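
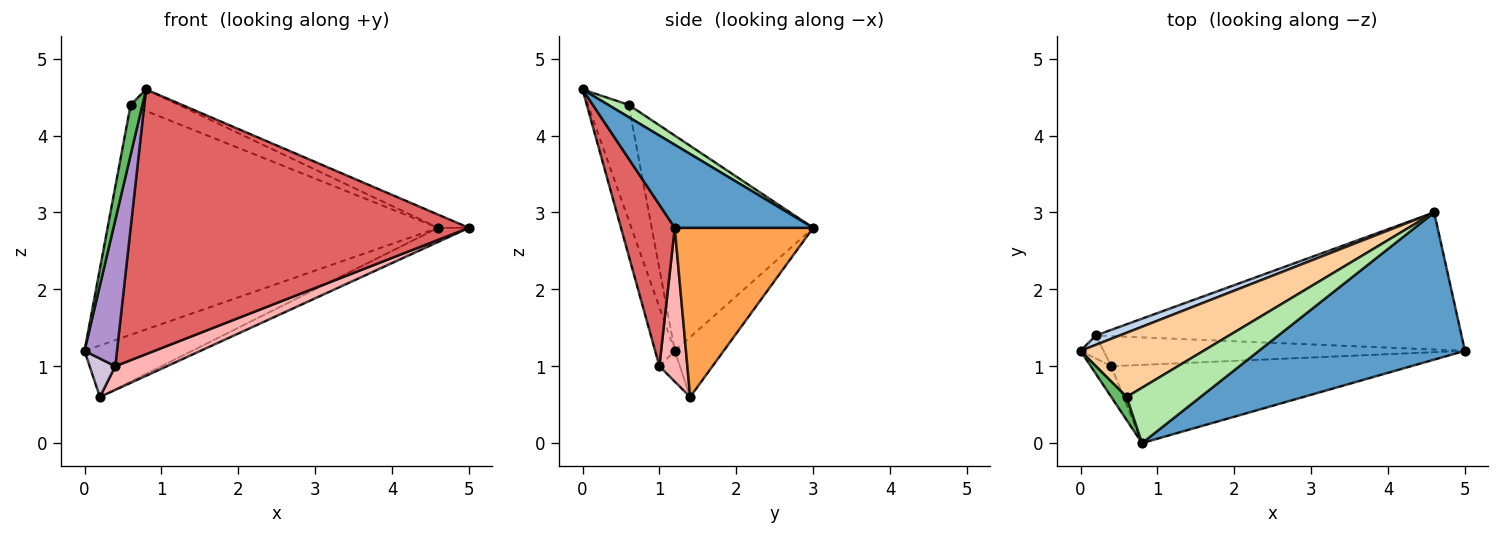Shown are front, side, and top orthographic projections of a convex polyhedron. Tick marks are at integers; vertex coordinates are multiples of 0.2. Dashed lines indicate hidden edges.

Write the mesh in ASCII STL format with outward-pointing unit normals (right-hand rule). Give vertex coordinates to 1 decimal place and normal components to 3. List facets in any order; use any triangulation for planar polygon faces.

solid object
 facet normal 0.372 0.083 0.924
  outer loop
   vertex 0.8 0.0 4.6
   vertex 5.0 1.2 2.8
   vertex 4.6 3.0 2.8
  endloop
 endfacet
 facet normal -0.408 0.898 0.163
  outer loop
   vertex 0.2 1.4 0.6
   vertex 0.0 1.2 1.2
   vertex 4.6 3.0 2.8
  endloop
 endfacet
 facet normal 0.418 0.093 -0.904
  outer loop
   vertex 0.2 1.4 0.6
   vertex 4.6 3.0 2.8
   vertex 5.0 1.2 2.8
  endloop
 endfacet
 facet normal -0.426 0.872 0.243
  outer loop
   vertex 0.6 0.6 4.4
   vertex 4.6 3.0 2.8
   vertex 0.0 1.2 1.2
  endloop
 endfacet
 facet normal -0.953 -0.275 0.127
  outer loop
   vertex 0.6 0.6 4.4
   vertex 0.0 1.2 1.2
   vertex 0.8 0.0 4.6
  endloop
 endfacet
 facet normal 0.153 0.358 0.921
  outer loop
   vertex 0.6 0.6 4.4
   vertex 0.8 0.0 4.6
   vertex 4.6 3.0 2.8
  endloop
 endfacet
 facet normal 0.151 -0.948 -0.280
  outer loop
   vertex 0.4 1.0 1.0
   vertex 5.0 1.2 2.8
   vertex 0.8 0.0 4.6
  endloop
 endfacet
 facet normal 0.317 -0.587 -0.745
  outer loop
   vertex 0.4 1.0 1.0
   vertex 0.2 1.4 0.6
   vertex 5.0 1.2 2.8
  endloop
 endfacet
 facet normal -0.510 -0.842 -0.177
  outer loop
   vertex 0.4 1.0 1.0
   vertex 0.8 0.0 4.6
   vertex 0.0 1.2 1.2
  endloop
 endfacet
 facet normal -0.566 -0.707 -0.424
  outer loop
   vertex 0.4 1.0 1.0
   vertex 0.0 1.2 1.2
   vertex 0.2 1.4 0.6
  endloop
 endfacet
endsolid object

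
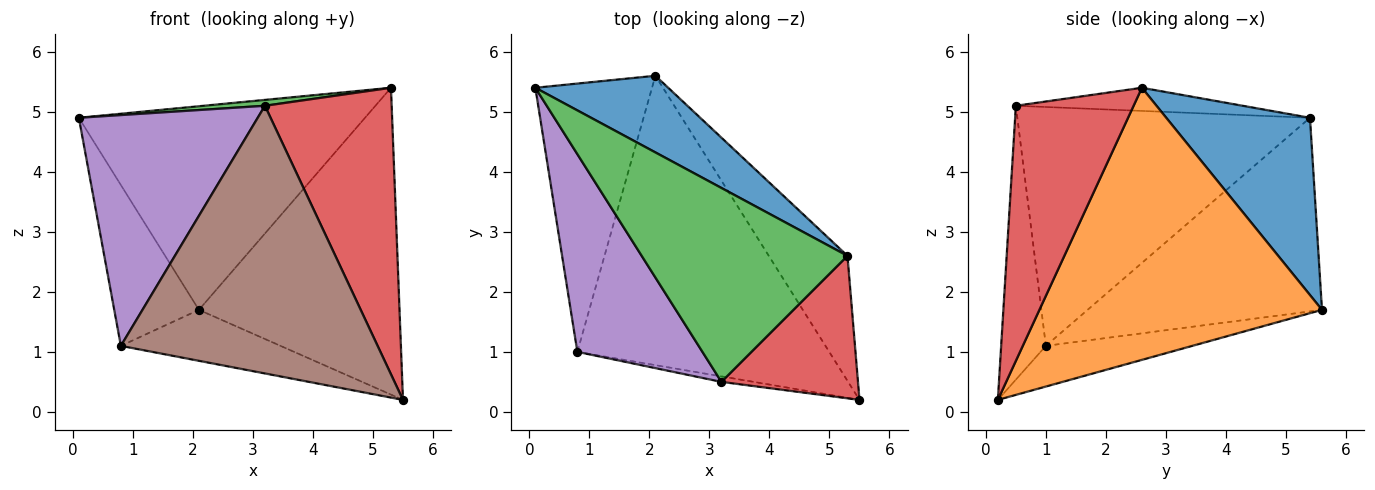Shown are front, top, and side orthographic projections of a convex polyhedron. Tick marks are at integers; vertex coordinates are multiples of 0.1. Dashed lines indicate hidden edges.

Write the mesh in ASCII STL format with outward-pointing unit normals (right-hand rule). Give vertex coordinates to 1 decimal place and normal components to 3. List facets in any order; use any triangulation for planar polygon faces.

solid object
 facet normal 0.425 0.847 0.319
  outer loop
   vertex 2.1 5.6 1.7
   vertex 0.1 5.4 4.9
   vertex 5.3 2.6 5.4
  endloop
 endfacet
 facet normal 0.794 0.563 -0.230
  outer loop
   vertex 2.1 5.6 1.7
   vertex 5.3 2.6 5.4
   vertex 5.5 0.2 0.2
  endloop
 endfacet
 facet normal -0.112 -0.030 0.993
  outer loop
   vertex 3.2 0.5 5.1
   vertex 5.3 2.6 5.4
   vertex 0.1 5.4 4.9
  endloop
 endfacet
 facet normal 0.639 -0.688 0.342
  outer loop
   vertex 3.2 0.5 5.1
   vertex 5.5 0.2 0.2
   vertex 5.3 2.6 5.4
  endloop
 endfacet
 facet normal -0.779 -0.476 0.408
  outer loop
   vertex 0.8 1.0 1.1
   vertex 3.2 0.5 5.1
   vertex 0.1 5.4 4.9
  endloop
 endfacet
 facet normal -0.172 -0.985 -0.020
  outer loop
   vertex 0.8 1.0 1.1
   vertex 5.5 0.2 0.2
   vertex 3.2 0.5 5.1
  endloop
 endfacet
 facet normal -0.818 0.296 -0.493
  outer loop
   vertex 0.8 1.0 1.1
   vertex 0.1 5.4 4.9
   vertex 2.1 5.6 1.7
  endloop
 endfacet
 facet normal -0.157 0.171 -0.973
  outer loop
   vertex 0.8 1.0 1.1
   vertex 2.1 5.6 1.7
   vertex 5.5 0.2 0.2
  endloop
 endfacet
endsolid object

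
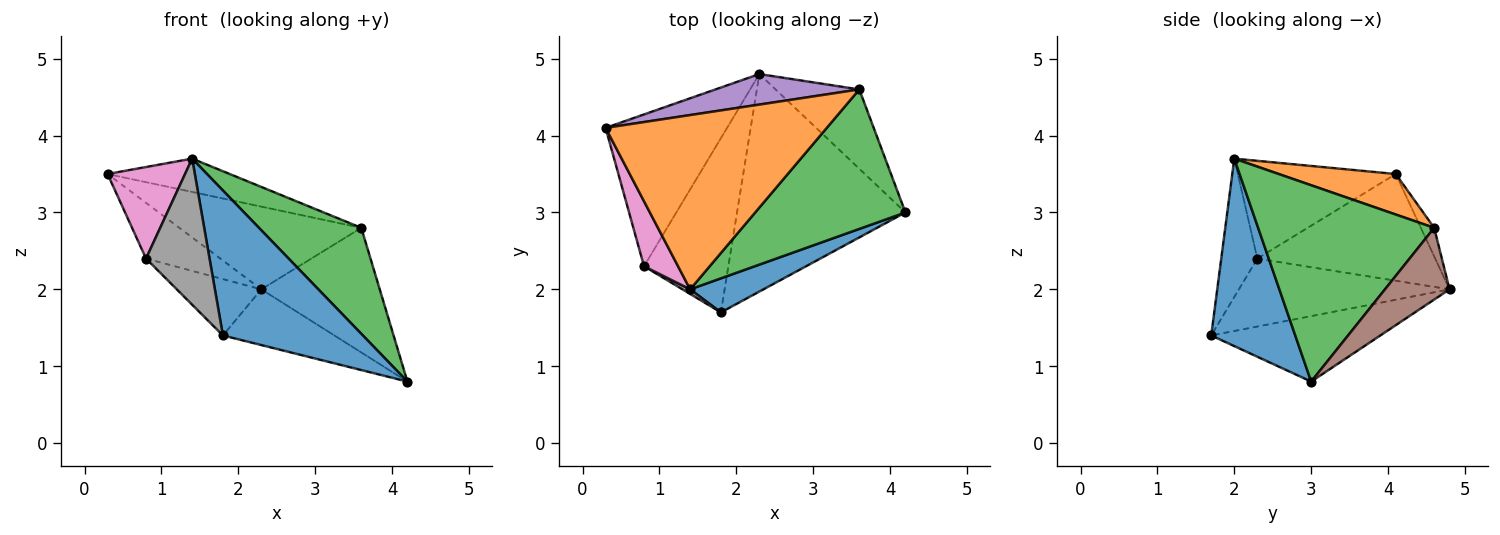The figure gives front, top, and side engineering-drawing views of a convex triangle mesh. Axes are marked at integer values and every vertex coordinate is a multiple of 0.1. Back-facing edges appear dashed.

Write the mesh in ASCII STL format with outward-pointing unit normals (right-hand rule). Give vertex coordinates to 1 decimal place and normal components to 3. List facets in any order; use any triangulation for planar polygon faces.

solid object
 facet normal 0.505 -0.840 0.197
  outer loop
   vertex 1.4 2.0 3.7
   vertex 1.8 1.7 1.4
   vertex 4.2 3.0 0.8
  endloop
 endfacet
 facet normal 0.177 0.185 0.967
  outer loop
   vertex 3.6 4.6 2.8
   vertex 0.3 4.1 3.5
   vertex 1.4 2.0 3.7
  endloop
 endfacet
 facet normal 0.721 -0.419 0.552
  outer loop
   vertex 3.6 4.6 2.8
   vertex 1.4 2.0 3.7
   vertex 4.2 3.0 0.8
  endloop
 endfacet
 facet normal -0.352 0.232 -0.907
  outer loop
   vertex 2.3 4.8 2.0
   vertex 4.2 3.0 0.8
   vertex 1.8 1.7 1.4
  endloop
 endfacet
 facet normal -0.069 0.936 0.345
  outer loop
   vertex 2.3 4.8 2.0
   vertex 0.3 4.1 3.5
   vertex 3.6 4.6 2.8
  endloop
 endfacet
 facet normal 0.418 0.766 -0.488
  outer loop
   vertex 2.3 4.8 2.0
   vertex 3.6 4.6 2.8
   vertex 4.2 3.0 0.8
  endloop
 endfacet
 facet normal -0.857 -0.420 0.298
  outer loop
   vertex 0.8 2.3 2.4
   vertex 1.4 2.0 3.7
   vertex 0.3 4.1 3.5
  endloop
 endfacet
 facet normal -0.494 -0.869 0.027
  outer loop
   vertex 0.8 2.3 2.4
   vertex 1.8 1.7 1.4
   vertex 1.4 2.0 3.7
  endloop
 endfacet
 facet normal -0.636 0.266 -0.724
  outer loop
   vertex 0.8 2.3 2.4
   vertex 0.3 4.1 3.5
   vertex 2.3 4.8 2.0
  endloop
 endfacet
 facet normal -0.608 0.244 -0.755
  outer loop
   vertex 0.8 2.3 2.4
   vertex 2.3 4.8 2.0
   vertex 1.8 1.7 1.4
  endloop
 endfacet
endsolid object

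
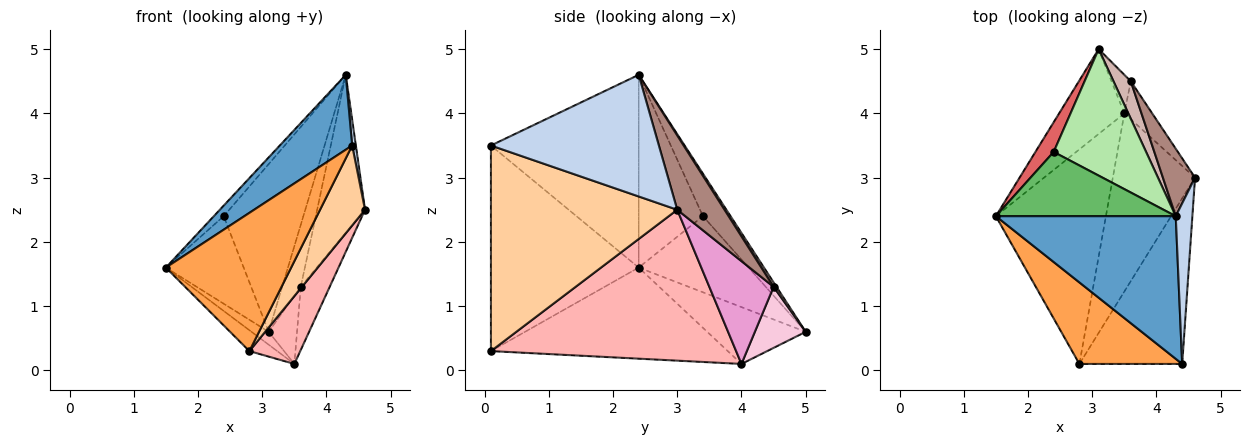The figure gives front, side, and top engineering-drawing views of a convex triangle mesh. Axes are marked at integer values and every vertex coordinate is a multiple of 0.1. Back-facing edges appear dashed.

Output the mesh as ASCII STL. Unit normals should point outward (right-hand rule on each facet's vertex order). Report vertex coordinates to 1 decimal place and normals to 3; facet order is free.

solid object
 facet normal -0.688 -0.337 0.642
  outer loop
   vertex 4.3 2.4 4.6
   vertex 1.5 2.4 1.6
   vertex 4.4 0.1 3.5
  endloop
 endfacet
 facet normal 0.991 -0.022 0.135
  outer loop
   vertex 4.3 2.4 4.6
   vertex 4.4 0.1 3.5
   vertex 4.6 3.0 2.5
  endloop
 endfacet
 facet normal -0.713 -0.604 0.356
  outer loop
   vertex 2.8 0.1 0.3
   vertex 4.4 0.1 3.5
   vertex 1.5 2.4 1.6
  endloop
 endfacet
 facet normal 0.874 -0.211 -0.437
  outer loop
   vertex 2.8 0.1 0.3
   vertex 4.6 3.0 2.5
   vertex 4.4 0.1 3.5
  endloop
 endfacet
 facet normal -0.727 0.111 0.678
  outer loop
   vertex 2.4 3.4 2.4
   vertex 1.5 2.4 1.6
   vertex 4.3 2.4 4.6
  endloop
 endfacet
 facet normal -0.267 0.770 0.580
  outer loop
   vertex 3.1 5.0 0.6
   vertex 2.4 3.4 2.4
   vertex 4.3 2.4 4.6
  endloop
 endfacet
 facet normal -0.801 0.567 0.192
  outer loop
   vertex 3.1 5.0 0.6
   vertex 1.5 2.4 1.6
   vertex 2.4 3.4 2.4
  endloop
 endfacet
 facet normal 0.864 -0.179 -0.471
  outer loop
   vertex 3.5 4.0 0.1
   vertex 4.6 3.0 2.5
   vertex 2.8 0.1 0.3
  endloop
 endfacet
 facet normal -0.636 0.075 -0.768
  outer loop
   vertex 3.5 4.0 0.1
   vertex 2.8 0.1 0.3
   vertex 1.5 2.4 1.6
  endloop
 endfacet
 facet normal -0.653 0.114 -0.749
  outer loop
   vertex 3.5 4.0 0.1
   vertex 1.5 2.4 1.6
   vertex 3.1 5.0 0.6
  endloop
 endfacet
 facet normal 0.672 0.681 0.291
  outer loop
   vertex 3.6 4.5 1.3
   vertex 4.3 2.4 4.6
   vertex 4.6 3.0 2.5
  endloop
 endfacet
 facet normal 0.132 0.849 0.512
  outer loop
   vertex 3.6 4.5 1.3
   vertex 3.1 5.0 0.6
   vertex 4.3 2.4 4.6
  endloop
 endfacet
 facet normal 0.885 0.398 -0.240
  outer loop
   vertex 3.6 4.5 1.3
   vertex 4.6 3.0 2.5
   vertex 3.5 4.0 0.1
  endloop
 endfacet
 facet normal 0.842 0.470 -0.266
  outer loop
   vertex 3.6 4.5 1.3
   vertex 3.5 4.0 0.1
   vertex 3.1 5.0 0.6
  endloop
 endfacet
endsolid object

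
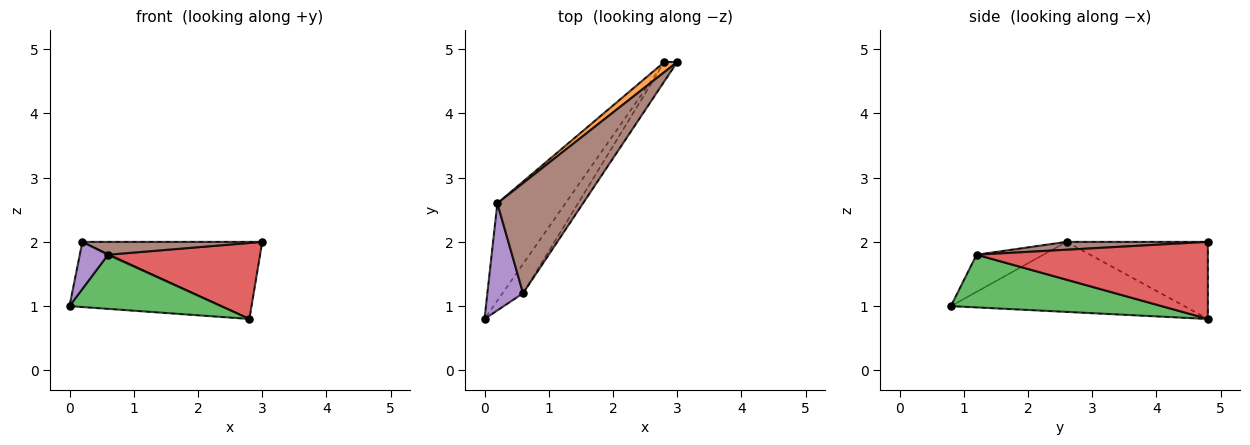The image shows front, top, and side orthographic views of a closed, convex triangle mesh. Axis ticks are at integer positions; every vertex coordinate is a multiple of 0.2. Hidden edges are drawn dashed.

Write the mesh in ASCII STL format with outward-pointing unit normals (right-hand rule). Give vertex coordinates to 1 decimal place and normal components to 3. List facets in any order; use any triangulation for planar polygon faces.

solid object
 facet normal -0.650 0.423 -0.632
  outer loop
   vertex 0.2 2.6 2.0
   vertex 2.8 4.8 0.8
   vertex 0.0 0.8 1.0
  endloop
 endfacet
 facet normal -0.615 0.782 0.102
  outer loop
   vertex 0.2 2.6 2.0
   vertex 3.0 4.8 2.0
   vertex 2.8 4.8 0.8
  endloop
 endfacet
 facet normal 0.774 -0.557 -0.302
  outer loop
   vertex 0.6 1.2 1.8
   vertex 0.0 0.8 1.0
   vertex 2.8 4.8 0.8
  endloop
 endfacet
 facet normal 0.828 -0.544 -0.138
  outer loop
   vertex 0.6 1.2 1.8
   vertex 2.8 4.8 0.8
   vertex 3.0 4.8 2.0
  endloop
 endfacet
 facet normal -0.689 -0.292 0.663
  outer loop
   vertex 0.6 1.2 1.8
   vertex 0.2 2.6 2.0
   vertex 0.0 0.8 1.0
  endloop
 endfacet
 facet normal 0.091 -0.115 0.989
  outer loop
   vertex 0.6 1.2 1.8
   vertex 3.0 4.8 2.0
   vertex 0.2 2.6 2.0
  endloop
 endfacet
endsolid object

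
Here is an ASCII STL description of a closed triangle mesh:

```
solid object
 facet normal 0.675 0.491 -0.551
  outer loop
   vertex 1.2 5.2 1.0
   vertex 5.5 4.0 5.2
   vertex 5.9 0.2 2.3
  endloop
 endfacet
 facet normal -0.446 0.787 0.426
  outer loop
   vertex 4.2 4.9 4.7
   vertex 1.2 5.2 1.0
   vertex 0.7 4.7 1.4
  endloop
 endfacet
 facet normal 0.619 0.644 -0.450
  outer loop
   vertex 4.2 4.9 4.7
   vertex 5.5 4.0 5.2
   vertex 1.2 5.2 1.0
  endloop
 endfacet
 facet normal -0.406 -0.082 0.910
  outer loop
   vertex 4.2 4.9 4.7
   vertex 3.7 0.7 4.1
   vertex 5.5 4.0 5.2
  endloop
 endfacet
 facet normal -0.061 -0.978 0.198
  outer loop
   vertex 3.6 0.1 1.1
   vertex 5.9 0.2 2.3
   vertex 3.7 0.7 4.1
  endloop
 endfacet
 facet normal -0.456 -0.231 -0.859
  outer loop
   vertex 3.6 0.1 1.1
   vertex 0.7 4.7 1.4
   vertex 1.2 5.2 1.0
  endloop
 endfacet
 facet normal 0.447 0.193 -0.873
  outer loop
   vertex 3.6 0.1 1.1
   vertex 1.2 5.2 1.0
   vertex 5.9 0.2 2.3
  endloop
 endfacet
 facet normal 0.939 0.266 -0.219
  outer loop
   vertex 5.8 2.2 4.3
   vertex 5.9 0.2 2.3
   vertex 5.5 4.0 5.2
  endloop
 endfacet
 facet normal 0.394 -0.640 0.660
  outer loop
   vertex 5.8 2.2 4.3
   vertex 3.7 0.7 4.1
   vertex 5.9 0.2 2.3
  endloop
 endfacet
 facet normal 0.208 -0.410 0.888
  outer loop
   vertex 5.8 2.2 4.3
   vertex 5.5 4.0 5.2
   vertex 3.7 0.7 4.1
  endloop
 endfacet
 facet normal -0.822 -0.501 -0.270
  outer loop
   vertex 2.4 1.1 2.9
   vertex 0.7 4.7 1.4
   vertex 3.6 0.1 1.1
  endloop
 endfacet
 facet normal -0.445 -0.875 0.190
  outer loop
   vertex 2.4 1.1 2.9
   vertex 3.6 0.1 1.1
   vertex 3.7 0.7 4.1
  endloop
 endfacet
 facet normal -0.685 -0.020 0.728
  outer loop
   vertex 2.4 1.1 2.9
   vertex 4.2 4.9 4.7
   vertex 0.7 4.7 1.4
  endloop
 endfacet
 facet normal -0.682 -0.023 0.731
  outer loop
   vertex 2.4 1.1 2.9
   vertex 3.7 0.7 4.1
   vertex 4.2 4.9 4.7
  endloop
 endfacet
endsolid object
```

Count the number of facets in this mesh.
14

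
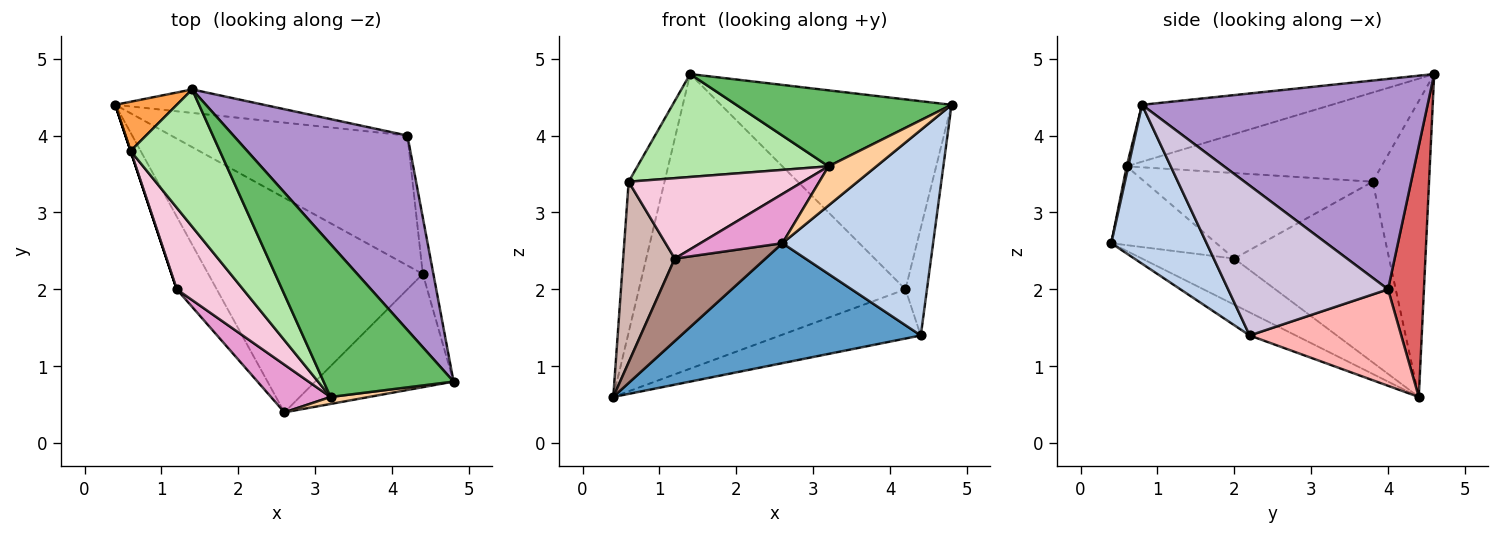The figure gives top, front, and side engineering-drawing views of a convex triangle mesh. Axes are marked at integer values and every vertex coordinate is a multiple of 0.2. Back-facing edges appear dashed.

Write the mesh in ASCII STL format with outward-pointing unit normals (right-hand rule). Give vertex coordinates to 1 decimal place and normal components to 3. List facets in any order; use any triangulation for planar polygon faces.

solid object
 facet normal -0.093 -0.486 -0.869
  outer loop
   vertex 4.4 2.2 1.4
   vertex 2.6 0.4 2.6
   vertex 0.4 4.4 0.6
  endloop
 endfacet
 facet normal 0.485 -0.766 -0.422
  outer loop
   vertex 4.4 2.2 1.4
   vertex 4.8 0.8 4.4
   vertex 2.6 0.4 2.6
  endloop
 endfacet
 facet normal -0.831 0.529 0.173
  outer loop
   vertex 0.6 3.8 3.4
   vertex 1.4 4.6 4.8
   vertex 0.4 4.4 0.6
  endloop
 endfacet
 facet normal 0.035 -0.984 0.176
  outer loop
   vertex 3.2 0.6 3.6
   vertex 2.6 0.4 2.6
   vertex 4.8 0.8 4.4
  endloop
 endfacet
 facet normal -0.365 -0.414 0.834
  outer loop
   vertex 3.2 0.6 3.6
   vertex 4.8 0.8 4.4
   vertex 1.4 4.6 4.8
  endloop
 endfacet
 facet normal -0.625 -0.469 0.625
  outer loop
   vertex 3.2 0.6 3.6
   vertex 1.4 4.6 4.8
   vertex 0.6 3.8 3.4
  endloop
 endfacet
 facet normal 0.133 0.988 -0.079
  outer loop
   vertex 4.2 4.0 2.0
   vertex 0.4 4.4 0.6
   vertex 1.4 4.6 4.8
  endloop
 endfacet
 facet normal 0.357 0.331 -0.874
  outer loop
   vertex 4.2 4.0 2.0
   vertex 4.4 2.2 1.4
   vertex 0.4 4.4 0.6
  endloop
 endfacet
 facet normal 0.654 0.528 0.541
  outer loop
   vertex 4.2 4.0 2.0
   vertex 1.4 4.6 4.8
   vertex 4.8 0.8 4.4
  endloop
 endfacet
 facet normal 0.989 0.133 -0.070
  outer loop
   vertex 4.2 4.0 2.0
   vertex 4.8 0.8 4.4
   vertex 4.4 2.2 1.4
  endloop
 endfacet
 facet normal -0.607 -0.596 -0.526
  outer loop
   vertex 1.2 2.0 2.4
   vertex 0.4 4.4 0.6
   vertex 2.6 0.4 2.6
  endloop
 endfacet
 facet normal -0.949 -0.316 0.000
  outer loop
   vertex 1.2 2.0 2.4
   vertex 0.6 3.8 3.4
   vertex 0.4 4.4 0.6
  endloop
 endfacet
 facet normal -0.677 -0.529 0.512
  outer loop
   vertex 1.2 2.0 2.4
   vertex 2.6 0.4 2.6
   vertex 3.2 0.6 3.6
  endloop
 endfacet
 facet normal -0.677 -0.517 0.525
  outer loop
   vertex 1.2 2.0 2.4
   vertex 3.2 0.6 3.6
   vertex 0.6 3.8 3.4
  endloop
 endfacet
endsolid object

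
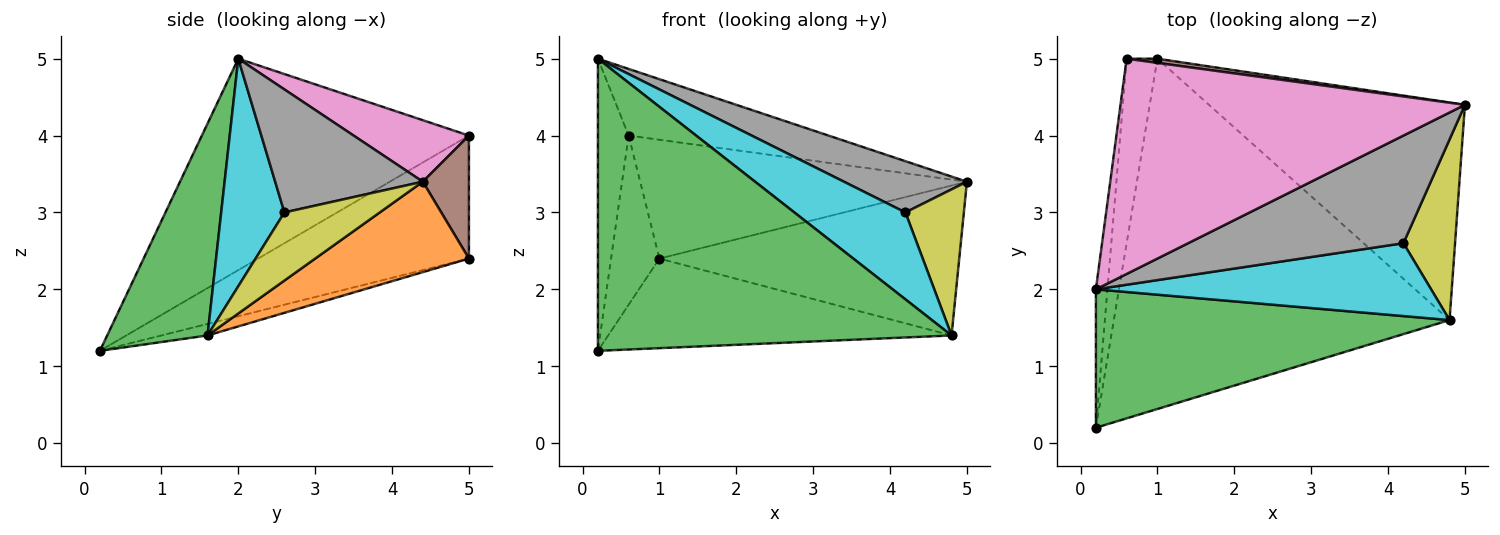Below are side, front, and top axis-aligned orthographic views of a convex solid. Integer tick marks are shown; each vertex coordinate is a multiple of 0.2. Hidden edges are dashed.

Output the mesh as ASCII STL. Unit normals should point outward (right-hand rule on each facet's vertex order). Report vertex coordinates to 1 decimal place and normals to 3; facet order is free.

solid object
 facet normal -0.033 0.248 -0.968
  outer loop
   vertex 4.8 1.6 1.4
   vertex 0.2 0.2 1.2
   vertex 1.0 5.0 2.4
  endloop
 endfacet
 facet normal 0.279 0.545 -0.791
  outer loop
   vertex 4.8 1.6 1.4
   vertex 1.0 5.0 2.4
   vertex 5.0 4.4 3.4
  endloop
 endfacet
 facet normal 0.248 -0.875 0.415
  outer loop
   vertex 4.8 1.6 1.4
   vertex 0.2 2.0 5.0
   vertex 0.2 0.2 1.2
  endloop
 endfacet
 facet normal -0.947 0.217 -0.237
  outer loop
   vertex 0.6 5.0 4.0
   vertex 1.0 5.0 2.4
   vertex 0.2 0.2 1.2
  endloop
 endfacet
 facet normal -0.992 0.114 -0.054
  outer loop
   vertex 0.6 5.0 4.0
   vertex 0.2 0.2 1.2
   vertex 0.2 2.0 5.0
  endloop
 endfacet
 facet normal 0.140 0.990 0.035
  outer loop
   vertex 0.6 5.0 4.0
   vertex 5.0 4.4 3.4
   vertex 1.0 5.0 2.4
  endloop
 endfacet
 facet normal 0.168 0.291 0.942
  outer loop
   vertex 0.6 5.0 4.0
   vertex 0.2 2.0 5.0
   vertex 5.0 4.4 3.4
  endloop
 endfacet
 facet normal 0.458 -0.382 0.802
  outer loop
   vertex 4.2 2.6 3.0
   vertex 5.0 4.4 3.4
   vertex 0.2 2.0 5.0
  endloop
 endfacet
 facet normal 0.716 -0.439 0.543
  outer loop
   vertex 4.2 2.6 3.0
   vertex 4.8 1.6 1.4
   vertex 5.0 4.4 3.4
  endloop
 endfacet
 facet normal 0.400 -0.702 0.589
  outer loop
   vertex 4.2 2.6 3.0
   vertex 0.2 2.0 5.0
   vertex 4.8 1.6 1.4
  endloop
 endfacet
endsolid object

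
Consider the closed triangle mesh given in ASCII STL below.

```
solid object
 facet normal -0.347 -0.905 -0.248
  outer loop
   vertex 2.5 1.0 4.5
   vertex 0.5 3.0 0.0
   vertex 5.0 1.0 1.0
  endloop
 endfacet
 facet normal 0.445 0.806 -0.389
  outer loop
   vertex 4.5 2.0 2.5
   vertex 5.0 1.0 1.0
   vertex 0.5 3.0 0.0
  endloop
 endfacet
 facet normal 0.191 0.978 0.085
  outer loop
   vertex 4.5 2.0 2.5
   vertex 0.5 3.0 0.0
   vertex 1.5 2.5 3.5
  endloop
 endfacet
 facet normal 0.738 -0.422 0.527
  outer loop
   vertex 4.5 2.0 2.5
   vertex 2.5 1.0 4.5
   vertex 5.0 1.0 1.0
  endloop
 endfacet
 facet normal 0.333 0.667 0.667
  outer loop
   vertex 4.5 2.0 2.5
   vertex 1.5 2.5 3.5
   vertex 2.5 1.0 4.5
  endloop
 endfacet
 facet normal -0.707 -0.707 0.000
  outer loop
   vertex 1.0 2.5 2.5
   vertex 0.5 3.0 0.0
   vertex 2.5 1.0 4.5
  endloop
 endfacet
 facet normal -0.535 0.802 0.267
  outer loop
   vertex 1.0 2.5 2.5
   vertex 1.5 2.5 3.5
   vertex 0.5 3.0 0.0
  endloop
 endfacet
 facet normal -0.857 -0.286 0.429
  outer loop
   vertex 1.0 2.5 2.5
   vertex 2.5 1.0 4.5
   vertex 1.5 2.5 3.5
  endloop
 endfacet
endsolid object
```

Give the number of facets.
8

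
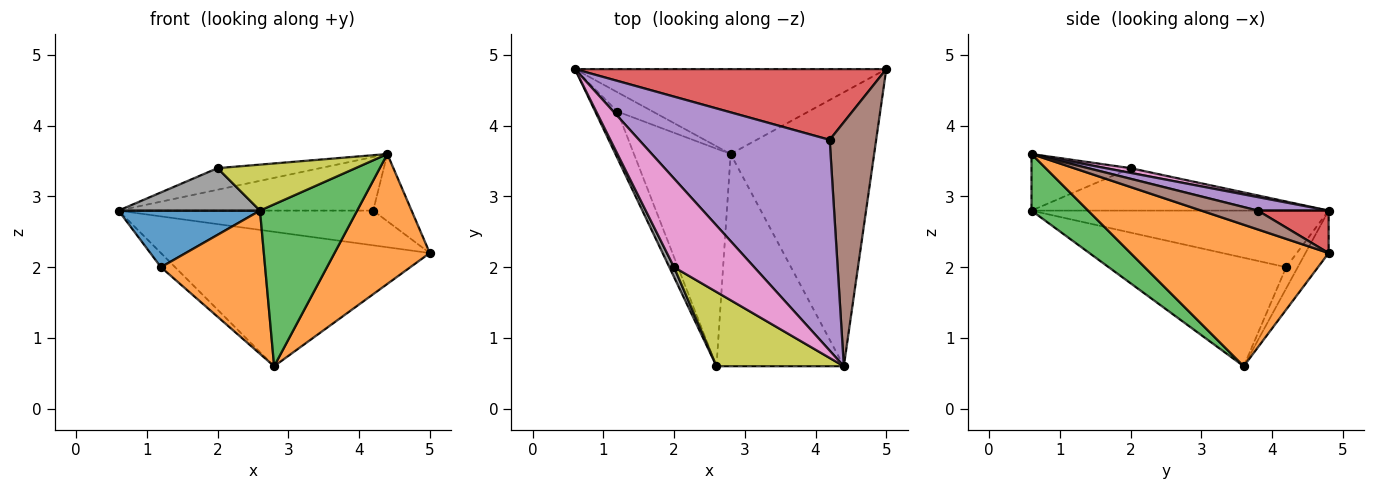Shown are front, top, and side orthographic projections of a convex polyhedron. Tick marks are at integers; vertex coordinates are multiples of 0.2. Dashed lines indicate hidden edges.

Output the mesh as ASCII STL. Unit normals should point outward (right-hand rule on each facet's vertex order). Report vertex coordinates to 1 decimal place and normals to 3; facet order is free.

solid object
 facet normal -0.073 0.843 -0.533
  outer loop
   vertex 2.8 3.6 0.6
   vertex 0.6 4.8 2.8
   vertex 5.0 4.8 2.2
  endloop
 endfacet
 facet normal 0.665 -0.320 -0.675
  outer loop
   vertex 2.8 3.6 0.6
   vertex 5.0 4.8 2.2
   vertex 4.4 0.6 3.6
  endloop
 endfacet
 facet normal 0.333 -0.572 -0.750
  outer loop
   vertex 2.6 0.6 2.8
   vertex 2.8 3.6 0.6
   vertex 4.4 0.6 3.6
  endloop
 endfacet
 facet normal 0.122 0.437 0.891
  outer loop
   vertex 4.2 3.8 2.8
   vertex 5.0 4.8 2.2
   vertex 0.6 4.8 2.8
  endloop
 endfacet
 facet normal 0.068 0.246 0.967
  outer loop
   vertex 4.2 3.8 2.8
   vertex 0.6 4.8 2.8
   vertex 4.4 0.6 3.6
  endloop
 endfacet
 facet normal 0.364 0.247 0.898
  outer loop
   vertex 4.2 3.8 2.8
   vertex 4.4 0.6 3.6
   vertex 5.0 4.8 2.2
  endloop
 endfacet
 facet normal 0.057 0.236 0.970
  outer loop
   vertex 2.0 2.0 3.4
   vertex 4.4 0.6 3.6
   vertex 0.6 4.8 2.8
  endloop
 endfacet
 facet normal -0.898 -0.428 0.100
  outer loop
   vertex 2.0 2.0 3.4
   vertex 0.6 4.8 2.8
   vertex 2.6 0.6 2.8
  endloop
 endfacet
 facet normal -0.353 -0.492 0.795
  outer loop
   vertex 2.0 2.0 3.4
   vertex 2.6 0.6 2.8
   vertex 4.4 0.6 3.6
  endloop
 endfacet
 facet normal -0.436 0.532 -0.726
  outer loop
   vertex 1.2 4.2 2.0
   vertex 0.6 4.8 2.8
   vertex 2.8 3.6 0.6
  endloop
 endfacet
 facet normal -0.851 -0.405 -0.334
  outer loop
   vertex 1.2 4.2 2.0
   vertex 2.6 0.6 2.8
   vertex 0.6 4.8 2.8
  endloop
 endfacet
 facet normal -0.684 -0.401 -0.609
  outer loop
   vertex 1.2 4.2 2.0
   vertex 2.8 3.6 0.6
   vertex 2.6 0.6 2.8
  endloop
 endfacet
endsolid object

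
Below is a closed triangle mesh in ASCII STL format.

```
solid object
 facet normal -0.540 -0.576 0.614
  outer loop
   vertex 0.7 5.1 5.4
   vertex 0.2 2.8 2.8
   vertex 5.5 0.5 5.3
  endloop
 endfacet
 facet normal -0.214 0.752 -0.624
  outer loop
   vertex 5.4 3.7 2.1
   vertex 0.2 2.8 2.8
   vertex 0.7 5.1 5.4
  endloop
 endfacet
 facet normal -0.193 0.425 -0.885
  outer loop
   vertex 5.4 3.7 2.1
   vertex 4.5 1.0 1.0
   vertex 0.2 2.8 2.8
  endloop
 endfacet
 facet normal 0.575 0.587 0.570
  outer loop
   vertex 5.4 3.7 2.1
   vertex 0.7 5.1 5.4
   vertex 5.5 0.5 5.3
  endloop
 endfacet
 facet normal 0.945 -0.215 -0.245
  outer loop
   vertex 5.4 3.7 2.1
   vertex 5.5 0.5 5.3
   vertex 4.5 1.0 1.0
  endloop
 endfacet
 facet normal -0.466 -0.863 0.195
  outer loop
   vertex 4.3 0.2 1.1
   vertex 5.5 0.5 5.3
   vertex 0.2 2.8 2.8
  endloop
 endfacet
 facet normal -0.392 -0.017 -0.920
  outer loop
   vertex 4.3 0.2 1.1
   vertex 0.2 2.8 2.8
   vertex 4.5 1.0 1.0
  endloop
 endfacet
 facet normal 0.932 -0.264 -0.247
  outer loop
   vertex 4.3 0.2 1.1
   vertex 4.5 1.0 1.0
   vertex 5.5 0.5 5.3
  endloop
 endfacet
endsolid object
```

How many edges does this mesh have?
12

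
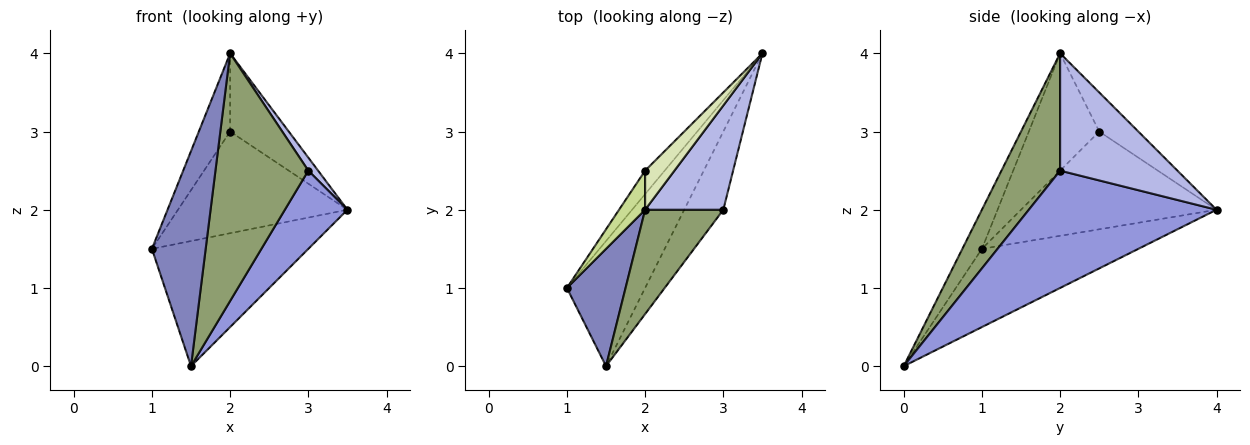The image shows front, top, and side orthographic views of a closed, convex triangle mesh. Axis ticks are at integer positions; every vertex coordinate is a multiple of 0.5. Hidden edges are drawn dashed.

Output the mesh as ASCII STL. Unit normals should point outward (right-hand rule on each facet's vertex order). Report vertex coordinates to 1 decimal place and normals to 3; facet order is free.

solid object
 facet normal -0.577 0.577 -0.577
  outer loop
   vertex 1.5 0.0 0.0
   vertex 1.0 1.0 1.5
   vertex 3.5 4.0 2.0
  endloop
 endfacet
 facet normal -0.304 -0.836 0.456
  outer loop
   vertex 2.0 2.0 4.0
   vertex 1.0 1.0 1.5
   vertex 1.5 0.0 0.0
  endloop
 endfacet
 facet normal 0.905 -0.302 -0.302
  outer loop
   vertex 3.0 2.0 2.5
   vertex 1.5 0.0 0.0
   vertex 3.5 4.0 2.0
  endloop
 endfacet
 facet normal 0.830 -0.069 0.553
  outer loop
   vertex 3.0 2.0 2.5
   vertex 3.5 4.0 2.0
   vertex 2.0 2.0 4.0
  endloop
 endfacet
 facet normal 0.503 -0.797 0.335
  outer loop
   vertex 3.0 2.0 2.5
   vertex 2.0 2.0 4.0
   vertex 1.5 0.0 0.0
  endloop
 endfacet
 facet normal -0.747 0.648 -0.149
  outer loop
   vertex 2.0 2.5 3.0
   vertex 3.5 4.0 2.0
   vertex 1.0 1.0 1.5
  endloop
 endfacet
 facet normal -0.896 0.398 0.199
  outer loop
   vertex 2.0 2.5 3.0
   vertex 1.0 1.0 1.5
   vertex 2.0 2.0 4.0
  endloop
 endfacet
 facet normal -0.512 0.768 0.384
  outer loop
   vertex 2.0 2.5 3.0
   vertex 2.0 2.0 4.0
   vertex 3.5 4.0 2.0
  endloop
 endfacet
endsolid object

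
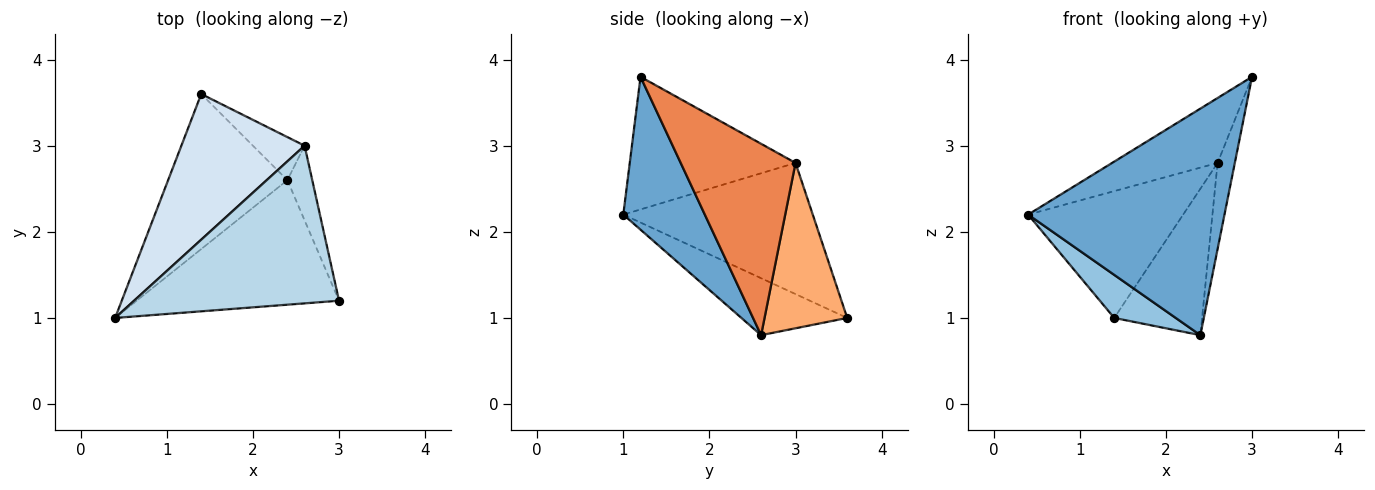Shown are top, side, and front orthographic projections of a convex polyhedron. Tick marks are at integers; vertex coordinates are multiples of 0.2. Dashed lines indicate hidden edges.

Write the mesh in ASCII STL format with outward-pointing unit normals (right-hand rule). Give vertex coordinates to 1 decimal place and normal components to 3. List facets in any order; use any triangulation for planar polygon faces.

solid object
 facet normal 0.342 -0.824 -0.453
  outer loop
   vertex 2.4 2.6 0.8
   vertex 3.0 1.2 3.8
   vertex 0.4 1.0 2.2
  endloop
 endfacet
 facet normal -0.418 -0.243 -0.875
  outer loop
   vertex 2.4 2.6 0.8
   vertex 0.4 1.0 2.2
   vertex 1.4 3.6 1.0
  endloop
 endfacet
 facet normal -0.513 0.327 0.793
  outer loop
   vertex 2.6 3.0 2.8
   vertex 0.4 1.0 2.2
   vertex 3.0 1.2 3.8
  endloop
 endfacet
 facet normal -0.626 0.512 0.588
  outer loop
   vertex 2.6 3.0 2.8
   vertex 1.4 3.6 1.0
   vertex 0.4 1.0 2.2
  endloop
 endfacet
 facet normal 0.981 0.147 -0.128
  outer loop
   vertex 2.6 3.0 2.8
   vertex 3.0 1.2 3.8
   vertex 2.4 2.6 0.8
  endloop
 endfacet
 facet normal 0.670 0.712 -0.209
  outer loop
   vertex 2.6 3.0 2.8
   vertex 2.4 2.6 0.8
   vertex 1.4 3.6 1.0
  endloop
 endfacet
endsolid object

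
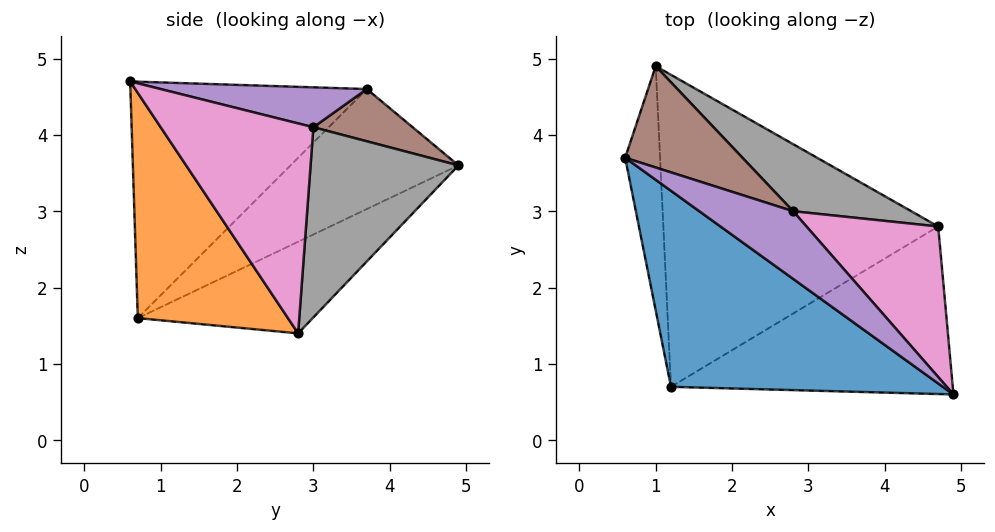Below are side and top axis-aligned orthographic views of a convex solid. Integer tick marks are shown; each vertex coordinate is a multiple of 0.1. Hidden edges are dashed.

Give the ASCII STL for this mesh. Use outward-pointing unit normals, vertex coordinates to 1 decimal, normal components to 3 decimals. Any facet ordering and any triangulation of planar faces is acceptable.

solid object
 facet normal -0.491 -0.663 0.565
  outer loop
   vertex 1.2 0.7 1.6
   vertex 4.9 0.6 4.7
   vertex 0.6 3.7 4.6
  endloop
 endfacet
 facet normal 0.417 -0.744 -0.522
  outer loop
   vertex 1.2 0.7 1.6
   vertex 4.7 2.8 1.4
   vertex 4.9 0.6 4.7
  endloop
 endfacet
 facet normal -0.957 0.087 -0.278
  outer loop
   vertex 1.2 0.7 1.6
   vertex 0.6 3.7 4.6
   vertex 1.0 4.9 3.6
  endloop
 endfacet
 facet normal -0.290 0.400 -0.869
  outer loop
   vertex 1.2 0.7 1.6
   vertex 1.0 4.9 3.6
   vertex 4.7 2.8 1.4
  endloop
 endfacet
 facet normal 0.340 0.497 0.799
  outer loop
   vertex 2.8 3.0 4.1
   vertex 0.6 3.7 4.6
   vertex 4.9 0.6 4.7
  endloop
 endfacet
 facet normal 0.345 0.530 0.774
  outer loop
   vertex 2.8 3.0 4.1
   vertex 1.0 4.9 3.6
   vertex 0.6 3.7 4.6
  endloop
 endfacet
 facet normal 0.638 0.658 0.400
  outer loop
   vertex 2.8 3.0 4.1
   vertex 4.9 0.6 4.7
   vertex 4.7 2.8 1.4
  endloop
 endfacet
 facet normal 0.618 0.686 0.384
  outer loop
   vertex 2.8 3.0 4.1
   vertex 4.7 2.8 1.4
   vertex 1.0 4.9 3.6
  endloop
 endfacet
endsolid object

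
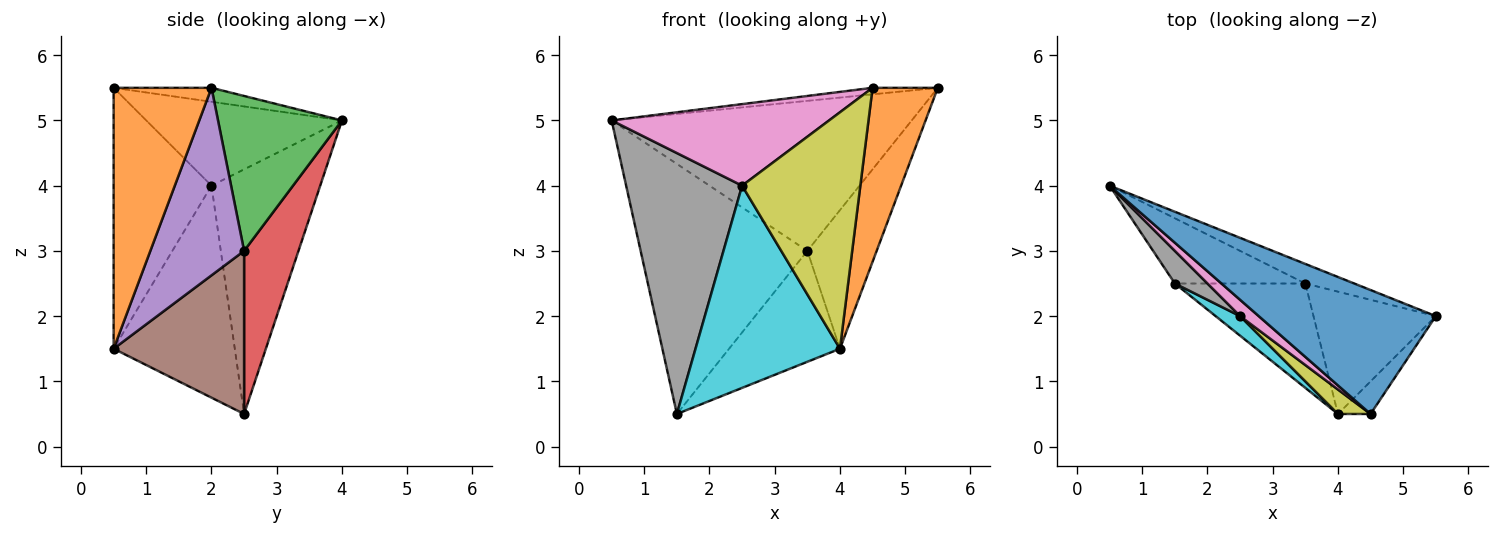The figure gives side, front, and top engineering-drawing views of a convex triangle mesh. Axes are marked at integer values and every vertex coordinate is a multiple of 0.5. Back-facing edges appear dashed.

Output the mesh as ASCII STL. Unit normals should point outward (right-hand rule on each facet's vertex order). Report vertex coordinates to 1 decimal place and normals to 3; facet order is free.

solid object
 facet normal -0.079 0.052 0.996
  outer loop
   vertex 4.5 0.5 5.5
   vertex 5.5 2.0 5.5
   vertex 0.5 4.0 5.0
  endloop
 endfacet
 facet normal 0.828 -0.552 -0.103
  outer loop
   vertex 4.0 0.5 1.5
   vertex 5.5 2.0 5.5
   vertex 4.5 0.5 5.5
  endloop
 endfacet
 facet normal 0.379 0.918 -0.120
  outer loop
   vertex 3.5 2.5 3.0
   vertex 0.5 4.0 5.0
   vertex 5.5 2.0 5.5
  endloop
 endfacet
 facet normal 0.301 0.923 -0.241
  outer loop
   vertex 3.5 2.5 3.0
   vertex 1.5 2.5 0.5
   vertex 0.5 4.0 5.0
  endloop
 endfacet
 facet normal 0.712 0.526 -0.464
  outer loop
   vertex 3.5 2.5 3.0
   vertex 5.5 2.0 5.5
   vertex 4.0 0.5 1.5
  endloop
 endfacet
 facet normal 0.651 0.553 -0.520
  outer loop
   vertex 3.5 2.5 3.0
   vertex 4.0 0.5 1.5
   vertex 1.5 2.5 0.5
  endloop
 endfacet
 facet normal -0.662 -0.735 0.147
  outer loop
   vertex 2.5 2.0 4.0
   vertex 4.5 0.5 5.5
   vertex 0.5 4.0 5.0
  endloop
 endfacet
 facet normal -0.681 -0.727 0.091
  outer loop
   vertex 2.5 2.0 4.0
   vertex 0.5 4.0 5.0
   vertex 1.5 2.5 0.5
  endloop
 endfacet
 facet normal -0.636 -0.768 0.079
  outer loop
   vertex 2.5 2.0 4.0
   vertex 4.0 0.5 1.5
   vertex 4.5 0.5 5.5
  endloop
 endfacet
 facet normal -0.641 -0.764 0.074
  outer loop
   vertex 2.5 2.0 4.0
   vertex 1.5 2.5 0.5
   vertex 4.0 0.5 1.5
  endloop
 endfacet
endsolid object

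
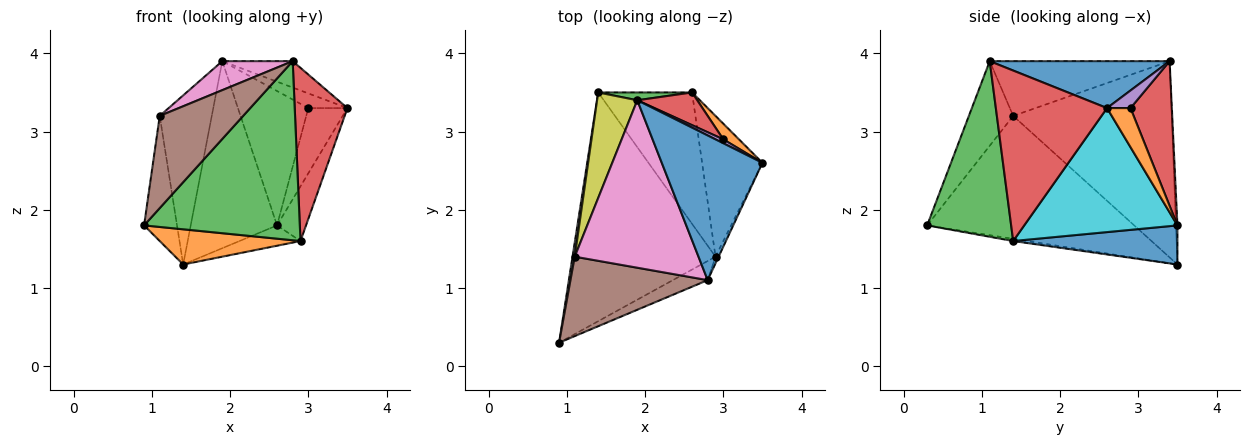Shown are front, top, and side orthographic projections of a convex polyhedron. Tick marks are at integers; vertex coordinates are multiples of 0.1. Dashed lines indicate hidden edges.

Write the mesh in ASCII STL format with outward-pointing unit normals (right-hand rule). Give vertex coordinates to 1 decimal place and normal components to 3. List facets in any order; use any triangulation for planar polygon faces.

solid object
 facet normal 0.417 0.163 0.894
  outer loop
   vertex 2.8 1.1 3.9
   vertex 3.5 2.6 3.3
   vertex 1.9 3.4 3.9
  endloop
 endfacet
 facet normal -0.015 -0.152 -0.988
  outer loop
   vertex 2.9 1.4 1.6
   vertex 0.9 0.3 1.8
   vertex 1.4 3.5 1.3
  endloop
 endfacet
 facet normal 0.473 -0.876 -0.094
  outer loop
   vertex 2.9 1.4 1.6
   vertex 2.8 1.1 3.9
   vertex 0.9 0.3 1.8
  endloop
 endfacet
 facet normal 0.904 -0.428 -0.017
  outer loop
   vertex 2.9 1.4 1.6
   vertex 3.5 2.6 3.3
   vertex 2.8 1.1 3.9
  endloop
 endfacet
 facet normal 0.502 0.836 0.223
  outer loop
   vertex 3.0 2.9 3.3
   vertex 1.9 3.4 3.9
   vertex 3.5 2.6 3.3
  endloop
 endfacet
 facet normal -0.373 -0.703 0.606
  outer loop
   vertex 1.1 1.4 3.2
   vertex 0.9 0.3 1.8
   vertex 2.8 1.1 3.9
  endloop
 endfacet
 facet normal -0.400 -0.156 0.903
  outer loop
   vertex 1.1 1.4 3.2
   vertex 2.8 1.1 3.9
   vertex 1.9 3.4 3.9
  endloop
 endfacet
 facet normal -0.987 0.157 0.018
  outer loop
   vertex 1.1 1.4 3.2
   vertex 1.4 3.5 1.3
   vertex 0.9 0.3 1.8
  endloop
 endfacet
 facet normal -0.933 0.306 0.191
  outer loop
   vertex 1.1 1.4 3.2
   vertex 1.9 3.4 3.9
   vertex 1.4 3.5 1.3
  endloop
 endfacet
 facet normal 0.886 0.168 -0.431
  outer loop
   vertex 2.6 3.5 1.8
   vertex 3.5 2.6 3.3
   vertex 2.9 1.4 1.6
  endloop
 endfacet
 facet normal 0.381 0.141 -0.914
  outer loop
   vertex 2.6 3.5 1.8
   vertex 2.9 1.4 1.6
   vertex 1.4 3.5 1.3
  endloop
 endfacet
 facet normal 0.504 0.840 0.202
  outer loop
   vertex 2.6 3.5 1.8
   vertex 3.0 2.9 3.3
   vertex 3.5 2.6 3.3
  endloop
 endfacet
 facet normal -0.017 0.999 0.042
  outer loop
   vertex 2.6 3.5 1.8
   vertex 1.4 3.5 1.3
   vertex 1.9 3.4 3.9
  endloop
 endfacet
 facet normal 0.496 0.844 0.205
  outer loop
   vertex 2.6 3.5 1.8
   vertex 1.9 3.4 3.9
   vertex 3.0 2.9 3.3
  endloop
 endfacet
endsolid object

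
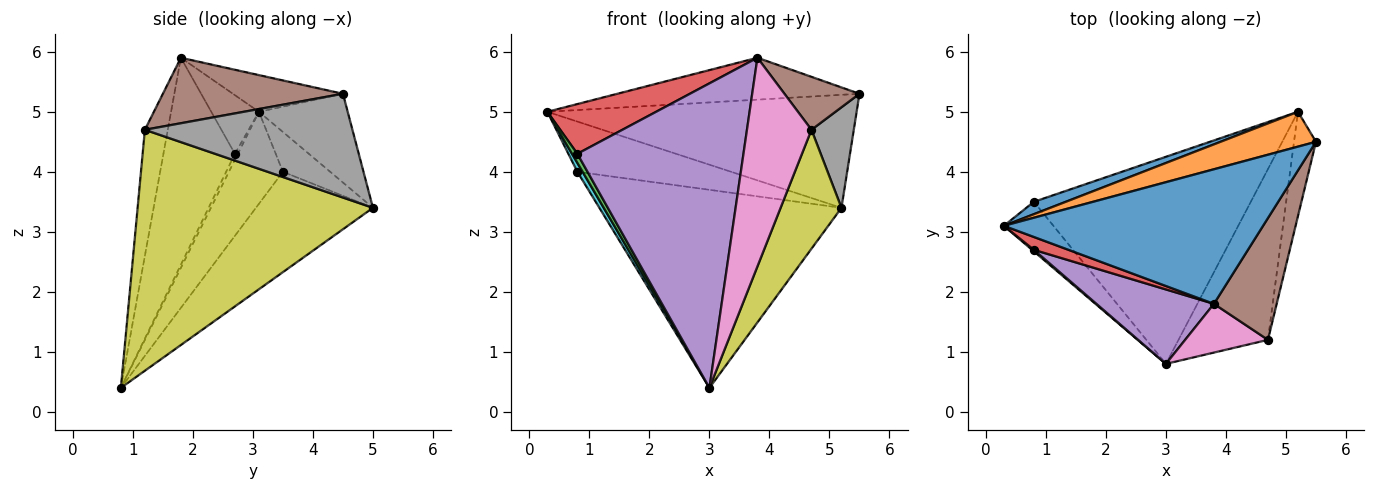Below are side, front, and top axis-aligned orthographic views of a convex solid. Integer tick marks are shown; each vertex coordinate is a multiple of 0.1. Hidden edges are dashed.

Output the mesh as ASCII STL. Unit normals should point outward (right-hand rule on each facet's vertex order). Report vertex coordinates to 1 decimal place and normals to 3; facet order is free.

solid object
 facet normal -0.134 0.295 0.946
  outer loop
   vertex 3.8 1.8 5.9
   vertex 5.5 4.5 5.3
   vertex 0.3 3.1 5.0
  endloop
 endfacet
 facet normal -0.265 0.922 0.284
  outer loop
   vertex 5.2 5.0 3.4
   vertex 0.3 3.1 5.0
   vertex 5.5 4.5 5.3
  endloop
 endfacet
 facet normal -0.484 -0.863 0.147
  outer loop
   vertex 0.8 2.7 4.3
   vertex 0.3 3.1 5.0
   vertex 3.0 0.8 0.4
  endloop
 endfacet
 facet normal -0.390 -0.891 0.231
  outer loop
   vertex 0.8 2.7 4.3
   vertex 3.8 1.8 5.9
   vertex 0.3 3.1 5.0
  endloop
 endfacet
 facet normal -0.386 -0.896 0.219
  outer loop
   vertex 0.8 2.7 4.3
   vertex 3.0 0.8 0.4
   vertex 3.8 1.8 5.9
  endloop
 endfacet
 facet normal 0.691 -0.288 0.663
  outer loop
   vertex 4.7 1.2 4.7
   vertex 5.5 4.5 5.3
   vertex 3.8 1.8 5.9
  endloop
 endfacet
 facet normal -0.327 -0.920 0.215
  outer loop
   vertex 4.7 1.2 4.7
   vertex 3.8 1.8 5.9
   vertex 3.0 0.8 0.4
  endloop
 endfacet
 facet normal 0.959 -0.196 -0.203
  outer loop
   vertex 4.7 1.2 4.7
   vertex 5.2 5.0 3.4
   vertex 5.5 4.5 5.3
  endloop
 endfacet
 facet normal 0.911 -0.236 -0.338
  outer loop
   vertex 4.7 1.2 4.7
   vertex 3.0 0.8 0.4
   vertex 5.2 5.0 3.4
  endloop
 endfacet
 facet normal -0.877 -0.085 -0.473
  outer loop
   vertex 0.8 3.5 4.0
   vertex 3.0 0.8 0.4
   vertex 0.3 3.1 5.0
  endloop
 endfacet
 facet normal -0.286 0.930 0.229
  outer loop
   vertex 0.8 3.5 4.0
   vertex 0.3 3.1 5.0
   vertex 5.2 5.0 3.4
  endloop
 endfacet
 facet normal -0.317 0.656 -0.685
  outer loop
   vertex 0.8 3.5 4.0
   vertex 5.2 5.0 3.4
   vertex 3.0 0.8 0.4
  endloop
 endfacet
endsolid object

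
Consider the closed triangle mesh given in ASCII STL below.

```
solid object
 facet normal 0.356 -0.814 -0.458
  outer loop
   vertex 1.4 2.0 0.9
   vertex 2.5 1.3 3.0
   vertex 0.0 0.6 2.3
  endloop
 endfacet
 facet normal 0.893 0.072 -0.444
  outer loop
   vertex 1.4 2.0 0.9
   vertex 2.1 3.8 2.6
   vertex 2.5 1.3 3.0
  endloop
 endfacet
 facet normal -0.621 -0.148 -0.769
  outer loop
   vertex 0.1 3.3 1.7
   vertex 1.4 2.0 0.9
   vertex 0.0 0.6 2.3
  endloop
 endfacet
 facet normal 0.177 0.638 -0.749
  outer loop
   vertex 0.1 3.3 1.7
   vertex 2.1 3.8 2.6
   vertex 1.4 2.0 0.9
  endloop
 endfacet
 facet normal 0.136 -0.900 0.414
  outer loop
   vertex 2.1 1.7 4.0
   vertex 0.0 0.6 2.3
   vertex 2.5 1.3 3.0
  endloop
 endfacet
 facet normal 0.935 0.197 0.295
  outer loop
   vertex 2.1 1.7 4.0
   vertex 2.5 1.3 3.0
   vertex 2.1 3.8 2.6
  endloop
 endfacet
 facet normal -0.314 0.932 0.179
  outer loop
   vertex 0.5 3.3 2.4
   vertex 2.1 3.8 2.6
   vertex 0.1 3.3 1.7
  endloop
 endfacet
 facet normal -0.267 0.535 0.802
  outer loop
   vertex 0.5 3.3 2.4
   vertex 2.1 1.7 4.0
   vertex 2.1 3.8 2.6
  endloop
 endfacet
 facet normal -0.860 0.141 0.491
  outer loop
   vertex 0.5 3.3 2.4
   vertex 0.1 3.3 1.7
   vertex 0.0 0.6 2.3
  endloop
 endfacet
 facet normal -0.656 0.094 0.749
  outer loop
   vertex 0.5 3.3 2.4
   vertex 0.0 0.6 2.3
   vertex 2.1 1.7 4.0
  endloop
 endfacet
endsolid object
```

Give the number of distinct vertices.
7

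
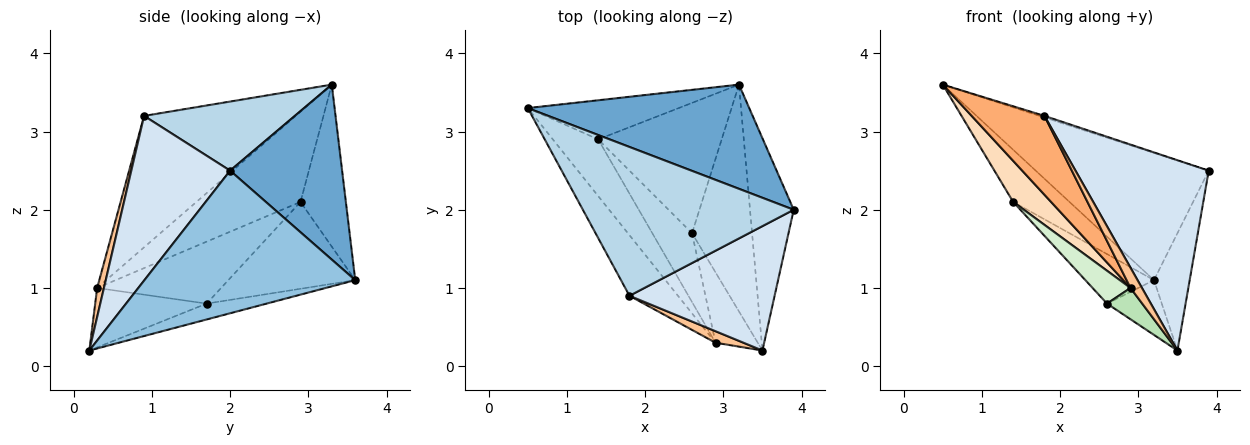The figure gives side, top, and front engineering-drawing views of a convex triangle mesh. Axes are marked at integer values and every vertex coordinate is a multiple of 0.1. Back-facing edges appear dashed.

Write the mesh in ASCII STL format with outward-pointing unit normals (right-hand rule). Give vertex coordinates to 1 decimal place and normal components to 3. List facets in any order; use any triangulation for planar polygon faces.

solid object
 facet normal 0.448 0.692 0.567
  outer loop
   vertex 3.2 3.6 1.1
   vertex 0.5 3.3 3.6
   vertex 3.9 2.0 2.5
  endloop
 endfacet
 facet normal 0.944 0.160 -0.289
  outer loop
   vertex 3.2 3.6 1.1
   vertex 3.9 2.0 2.5
   vertex 3.5 0.2 0.2
  endloop
 endfacet
 facet normal 0.311 0.010 0.950
  outer loop
   vertex 1.8 0.9 3.2
   vertex 3.9 2.0 2.5
   vertex 0.5 3.3 3.6
  endloop
 endfacet
 facet normal 0.527 -0.711 0.465
  outer loop
   vertex 1.8 0.9 3.2
   vertex 3.5 0.2 0.2
   vertex 3.9 2.0 2.5
  endloop
 endfacet
 facet normal -0.542 0.672 -0.504
  outer loop
   vertex 1.4 2.9 2.1
   vertex 0.5 3.3 3.6
   vertex 3.2 3.6 1.1
  endloop
 endfacet
 facet normal -0.855 -0.411 -0.316
  outer loop
   vertex 2.9 0.3 1.0
   vertex 1.8 0.9 3.2
   vertex 0.5 3.3 3.6
  endloop
 endfacet
 facet normal 0.457 -0.773 0.439
  outer loop
   vertex 2.9 0.3 1.0
   vertex 3.5 0.2 0.2
   vertex 1.8 0.9 3.2
  endloop
 endfacet
 facet normal -0.850 -0.309 -0.427
  outer loop
   vertex 2.9 0.3 1.0
   vertex 0.5 3.3 3.6
   vertex 1.4 2.9 2.1
  endloop
 endfacet
 facet normal -0.249 0.227 -0.941
  outer loop
   vertex 2.6 1.7 0.8
   vertex 3.2 3.6 1.1
   vertex 3.5 0.2 0.2
  endloop
 endfacet
 facet normal -0.549 0.297 -0.781
  outer loop
   vertex 2.6 1.7 0.8
   vertex 1.4 2.9 2.1
   vertex 3.2 3.6 1.1
  endloop
 endfacet
 facet normal -0.789 -0.249 -0.561
  outer loop
   vertex 2.6 1.7 0.8
   vertex 3.5 0.2 0.2
   vertex 2.9 0.3 1.0
  endloop
 endfacet
 facet normal -0.815 -0.249 -0.522
  outer loop
   vertex 2.6 1.7 0.8
   vertex 2.9 0.3 1.0
   vertex 1.4 2.9 2.1
  endloop
 endfacet
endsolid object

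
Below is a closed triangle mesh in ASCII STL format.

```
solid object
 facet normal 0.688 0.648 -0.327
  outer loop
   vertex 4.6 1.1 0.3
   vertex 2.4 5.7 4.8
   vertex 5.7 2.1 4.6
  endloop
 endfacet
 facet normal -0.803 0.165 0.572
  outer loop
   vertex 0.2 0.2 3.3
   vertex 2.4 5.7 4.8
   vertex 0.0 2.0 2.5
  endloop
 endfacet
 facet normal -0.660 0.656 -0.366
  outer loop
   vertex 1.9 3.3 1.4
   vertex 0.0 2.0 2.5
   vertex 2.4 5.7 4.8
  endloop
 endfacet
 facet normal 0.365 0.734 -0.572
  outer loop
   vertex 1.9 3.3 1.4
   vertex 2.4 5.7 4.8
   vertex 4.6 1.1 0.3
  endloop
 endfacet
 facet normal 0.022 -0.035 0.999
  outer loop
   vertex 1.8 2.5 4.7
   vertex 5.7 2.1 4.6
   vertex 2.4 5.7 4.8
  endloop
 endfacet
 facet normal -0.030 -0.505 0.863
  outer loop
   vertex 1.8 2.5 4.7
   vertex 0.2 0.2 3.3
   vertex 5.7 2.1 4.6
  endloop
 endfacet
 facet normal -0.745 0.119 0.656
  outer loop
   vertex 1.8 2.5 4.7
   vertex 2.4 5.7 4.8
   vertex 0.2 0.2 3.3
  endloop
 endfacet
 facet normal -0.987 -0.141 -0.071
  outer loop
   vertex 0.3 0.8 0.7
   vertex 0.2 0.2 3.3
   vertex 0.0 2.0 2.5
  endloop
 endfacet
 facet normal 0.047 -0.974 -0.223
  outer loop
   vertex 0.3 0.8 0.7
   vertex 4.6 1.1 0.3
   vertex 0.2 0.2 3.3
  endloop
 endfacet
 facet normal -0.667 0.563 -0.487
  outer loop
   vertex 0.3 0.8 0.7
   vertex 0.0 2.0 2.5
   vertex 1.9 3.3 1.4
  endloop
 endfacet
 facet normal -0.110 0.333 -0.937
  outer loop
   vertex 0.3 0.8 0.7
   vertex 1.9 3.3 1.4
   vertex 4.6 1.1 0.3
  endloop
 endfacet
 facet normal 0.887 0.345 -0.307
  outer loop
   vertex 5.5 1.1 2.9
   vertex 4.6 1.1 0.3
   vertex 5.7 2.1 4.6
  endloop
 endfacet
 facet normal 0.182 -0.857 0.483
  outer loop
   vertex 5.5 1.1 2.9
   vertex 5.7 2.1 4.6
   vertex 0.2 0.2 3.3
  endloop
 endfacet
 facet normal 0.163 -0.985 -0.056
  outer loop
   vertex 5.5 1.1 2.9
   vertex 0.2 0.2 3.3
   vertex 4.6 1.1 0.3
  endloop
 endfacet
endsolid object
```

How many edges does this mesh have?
21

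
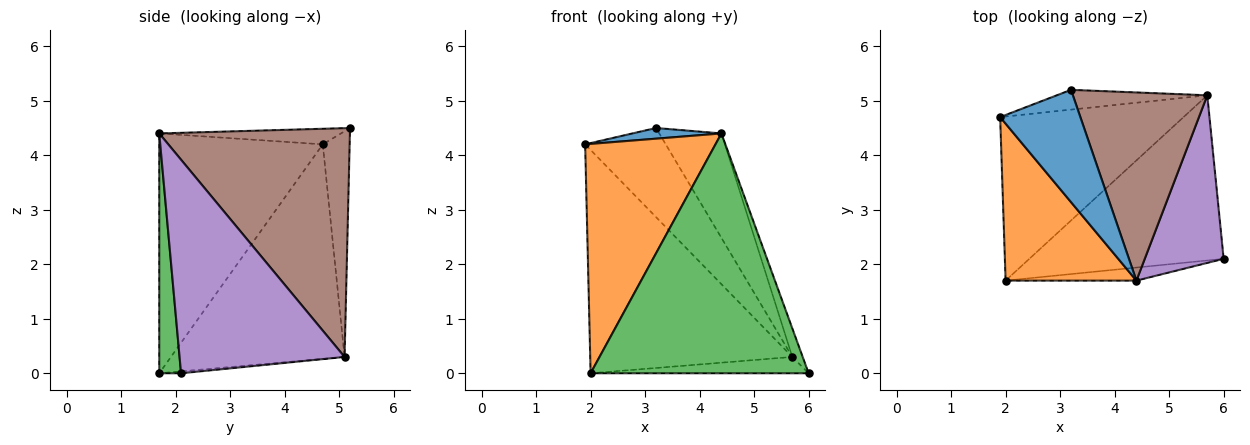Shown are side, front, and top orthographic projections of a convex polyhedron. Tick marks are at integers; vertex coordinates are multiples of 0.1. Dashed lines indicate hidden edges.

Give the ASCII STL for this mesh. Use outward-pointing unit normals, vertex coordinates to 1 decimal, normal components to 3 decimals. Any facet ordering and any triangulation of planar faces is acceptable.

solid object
 facet normal -0.190 -0.093 0.977
  outer loop
   vertex 3.2 5.2 4.5
   vertex 1.9 4.7 4.2
   vertex 4.4 1.7 4.4
  endloop
 endfacet
 facet normal -0.719 -0.573 0.392
  outer loop
   vertex 2.0 1.7 0.0
   vertex 4.4 1.7 4.4
   vertex 1.9 4.7 4.2
  endloop
 endfacet
 facet normal 0.099 -0.994 -0.054
  outer loop
   vertex 2.0 1.7 0.0
   vertex 6.0 2.1 0.0
   vertex 4.4 1.7 4.4
  endloop
 endfacet
 facet normal -0.010 0.099 -0.995
  outer loop
   vertex 5.7 5.1 0.3
   vertex 6.0 2.1 0.0
   vertex 2.0 1.7 0.0
  endloop
 endfacet
 facet normal 0.936 0.059 0.346
  outer loop
   vertex 5.7 5.1 0.3
   vertex 4.4 1.7 4.4
   vertex 6.0 2.1 0.0
  endloop
 endfacet
 facet normal 0.830 0.271 0.488
  outer loop
   vertex 5.7 5.1 0.3
   vertex 3.2 5.2 4.5
   vertex 4.4 1.7 4.4
  endloop
 endfacet
 facet normal -0.309 0.928 -0.206
  outer loop
   vertex 5.7 5.1 0.3
   vertex 1.9 4.7 4.2
   vertex 3.2 5.2 4.5
  endloop
 endfacet
 facet normal -0.569 0.663 -0.487
  outer loop
   vertex 5.7 5.1 0.3
   vertex 2.0 1.7 0.0
   vertex 1.9 4.7 4.2
  endloop
 endfacet
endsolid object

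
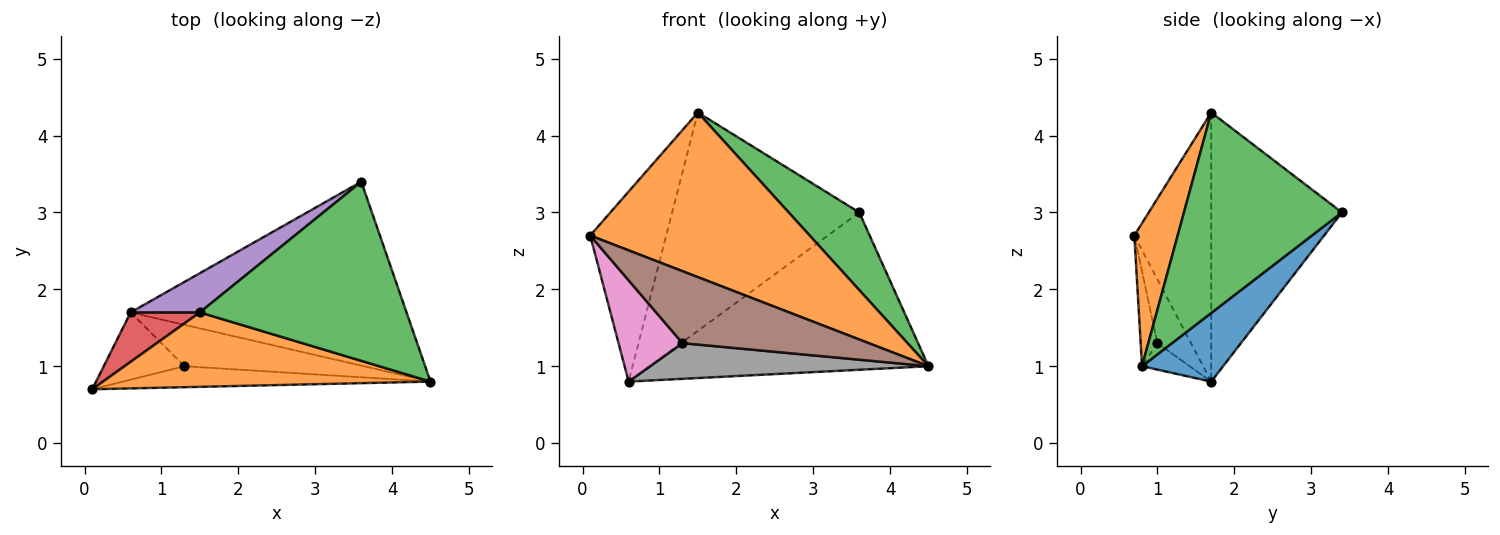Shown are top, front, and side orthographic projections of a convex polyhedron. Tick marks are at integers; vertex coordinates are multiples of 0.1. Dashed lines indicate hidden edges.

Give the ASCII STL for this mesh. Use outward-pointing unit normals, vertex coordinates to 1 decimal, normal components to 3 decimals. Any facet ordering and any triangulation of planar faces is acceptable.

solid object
 facet normal 0.186 0.639 -0.747
  outer loop
   vertex 0.6 1.7 0.8
   vertex 3.6 3.4 3.0
   vertex 4.5 0.8 1.0
  endloop
 endfacet
 facet normal 0.177 -0.897 0.406
  outer loop
   vertex 1.5 1.7 4.3
   vertex 0.1 0.7 2.7
   vertex 4.5 0.8 1.0
  endloop
 endfacet
 facet normal 0.665 -0.297 0.685
  outer loop
   vertex 1.5 1.7 4.3
   vertex 4.5 0.8 1.0
   vertex 3.6 3.4 3.0
  endloop
 endfacet
 facet normal -0.700 0.692 0.180
  outer loop
   vertex 1.5 1.7 4.3
   vertex 0.6 1.7 0.8
   vertex 0.1 0.7 2.7
  endloop
 endfacet
 facet normal -0.566 0.811 0.146
  outer loop
   vertex 1.5 1.7 4.3
   vertex 3.6 3.4 3.0
   vertex 0.6 1.7 0.8
  endloop
 endfacet
 facet normal -0.086 -0.957 -0.279
  outer loop
   vertex 1.3 1.0 1.3
   vertex 4.5 0.8 1.0
   vertex 0.1 0.7 2.7
  endloop
 endfacet
 facet normal -0.401 -0.763 -0.507
  outer loop
   vertex 1.3 1.0 1.3
   vertex 0.1 0.7 2.7
   vertex 0.6 1.7 0.8
  endloop
 endfacet
 facet normal -0.111 -0.649 -0.753
  outer loop
   vertex 1.3 1.0 1.3
   vertex 0.6 1.7 0.8
   vertex 4.5 0.8 1.0
  endloop
 endfacet
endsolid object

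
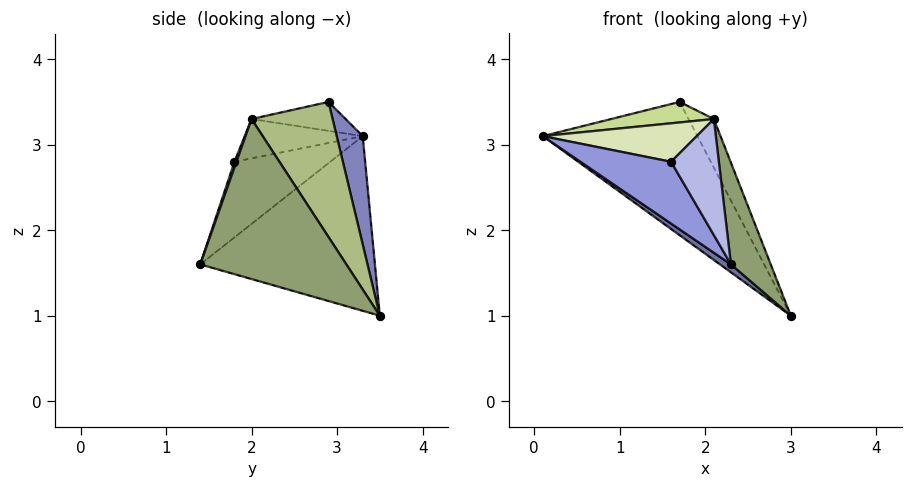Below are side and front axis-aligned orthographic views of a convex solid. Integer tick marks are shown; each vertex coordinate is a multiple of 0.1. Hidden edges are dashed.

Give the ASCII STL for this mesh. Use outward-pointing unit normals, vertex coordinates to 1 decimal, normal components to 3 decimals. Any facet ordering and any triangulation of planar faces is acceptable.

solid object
 facet normal -0.584 -0.037 -0.811
  outer loop
   vertex 2.3 1.4 1.6
   vertex 0.1 3.3 3.1
   vertex 3.0 3.5 1.0
  endloop
 endfacet
 facet normal 0.158 0.938 0.307
  outer loop
   vertex 1.7 2.9 3.5
   vertex 3.0 3.5 1.0
   vertex 0.1 3.3 3.1
  endloop
 endfacet
 facet normal -0.713 -0.675 -0.191
  outer loop
   vertex 1.6 1.8 2.8
   vertex 0.1 3.3 3.1
   vertex 2.3 1.4 1.6
  endloop
 endfacet
 facet normal 0.040 -0.941 0.337
  outer loop
   vertex 2.1 2.0 3.3
   vertex 1.6 1.8 2.8
   vertex 2.3 1.4 1.6
  endloop
 endfacet
 facet normal 0.945 -0.257 0.202
  outer loop
   vertex 2.1 2.0 3.3
   vertex 2.3 1.4 1.6
   vertex 3.0 3.5 1.0
  endloop
 endfacet
 facet normal 0.830 0.259 0.494
  outer loop
   vertex 2.1 2.0 3.3
   vertex 3.0 3.5 1.0
   vertex 1.7 2.9 3.5
  endloop
 endfacet
 facet normal -0.306 -0.334 0.891
  outer loop
   vertex 2.1 2.0 3.3
   vertex 1.7 2.9 3.5
   vertex 0.1 3.3 3.1
  endloop
 endfacet
 facet normal -0.446 -0.582 0.679
  outer loop
   vertex 2.1 2.0 3.3
   vertex 0.1 3.3 3.1
   vertex 1.6 1.8 2.8
  endloop
 endfacet
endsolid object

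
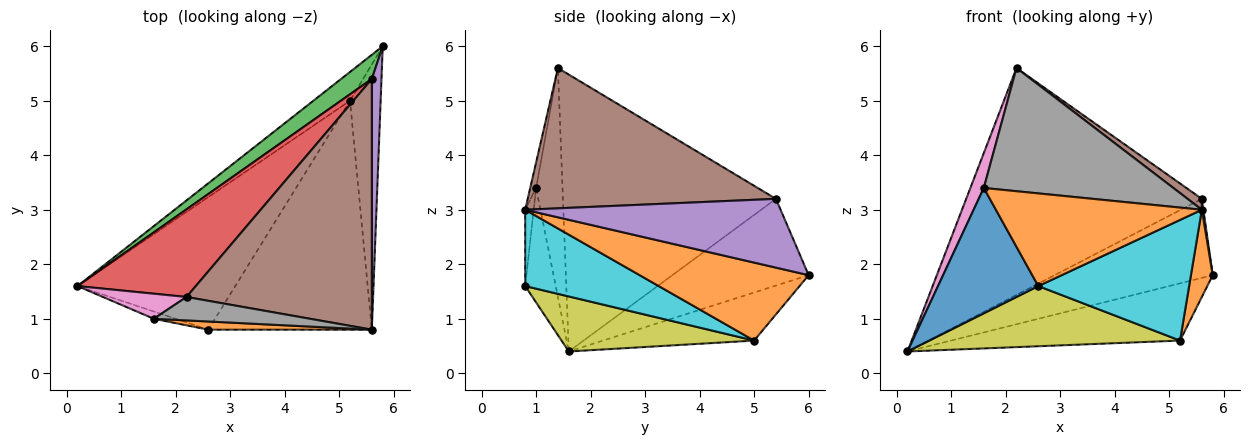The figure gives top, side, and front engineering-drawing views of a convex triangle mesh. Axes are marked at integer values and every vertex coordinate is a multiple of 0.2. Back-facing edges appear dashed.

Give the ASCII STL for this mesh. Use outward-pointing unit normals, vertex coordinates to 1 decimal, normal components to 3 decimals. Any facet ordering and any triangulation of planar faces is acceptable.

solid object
 facet normal -0.508 0.769 -0.387
  outer loop
   vertex 5.2 5.0 0.6
   vertex 0.2 1.6 0.4
   vertex 5.8 6.0 1.8
  endloop
 endfacet
 facet normal 0.924 -0.119 -0.363
  outer loop
   vertex 5.2 5.0 0.6
   vertex 5.8 6.0 1.8
   vertex 5.6 0.8 3.0
  endloop
 endfacet
 facet normal -0.636 0.738 0.225
  outer loop
   vertex 5.6 5.4 3.2
   vertex 5.8 6.0 1.8
   vertex 0.2 1.6 0.4
  endloop
 endfacet
 facet normal -0.645 0.713 0.275
  outer loop
   vertex 5.6 5.4 3.2
   vertex 0.2 1.6 0.4
   vertex 2.2 1.4 5.6
  endloop
 endfacet
 facet normal 0.990 -0.006 0.139
  outer loop
   vertex 5.6 5.4 3.2
   vertex 5.6 0.8 3.0
   vertex 5.8 6.0 1.8
  endloop
 endfacet
 facet normal 0.603 -0.035 0.797
  outer loop
   vertex 5.6 5.4 3.2
   vertex 2.2 1.4 5.6
   vertex 5.6 0.8 3.0
  endloop
 endfacet
 facet normal -0.848 -0.431 0.310
  outer loop
   vertex 1.6 1.0 3.4
   vertex 2.2 1.4 5.6
   vertex 0.2 1.6 0.4
  endloop
 endfacet
 facet normal -0.030 -0.982 0.187
  outer loop
   vertex 1.6 1.0 3.4
   vertex 5.6 0.8 3.0
   vertex 2.2 1.4 5.6
  endloop
 endfacet
 facet normal 0.303 -0.394 -0.868
  outer loop
   vertex 2.6 0.8 1.6
   vertex 0.2 1.6 0.4
   vertex 5.2 5.0 0.6
  endloop
 endfacet
 facet normal 0.382 -0.431 -0.818
  outer loop
   vertex 2.6 0.8 1.6
   vertex 5.2 5.0 0.6
   vertex 5.6 0.8 3.0
  endloop
 endfacet
 facet normal -0.291 -0.955 -0.055
  outer loop
   vertex 2.6 0.8 1.6
   vertex 1.6 1.0 3.4
   vertex 0.2 1.6 0.4
  endloop
 endfacet
 facet normal -0.041 -0.995 0.088
  outer loop
   vertex 2.6 0.8 1.6
   vertex 5.6 0.8 3.0
   vertex 1.6 1.0 3.4
  endloop
 endfacet
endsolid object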